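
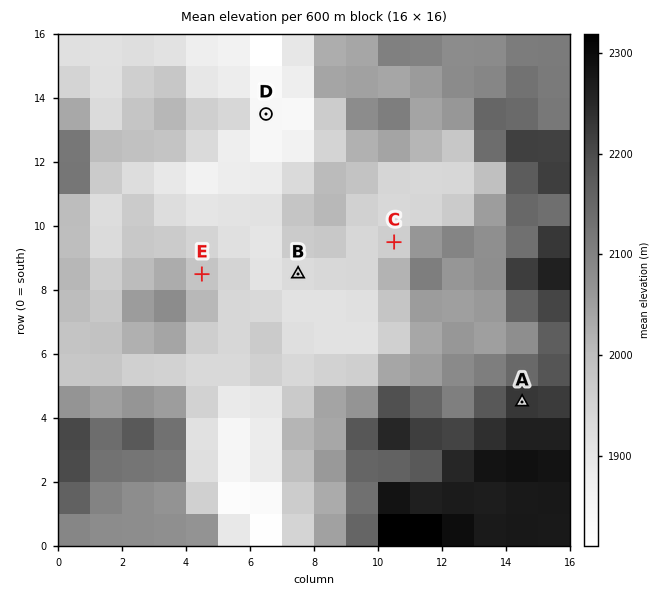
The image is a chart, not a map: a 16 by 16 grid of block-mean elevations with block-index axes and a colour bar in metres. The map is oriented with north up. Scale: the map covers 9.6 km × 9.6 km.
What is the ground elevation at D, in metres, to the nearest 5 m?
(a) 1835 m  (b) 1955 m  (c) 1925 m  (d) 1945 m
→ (a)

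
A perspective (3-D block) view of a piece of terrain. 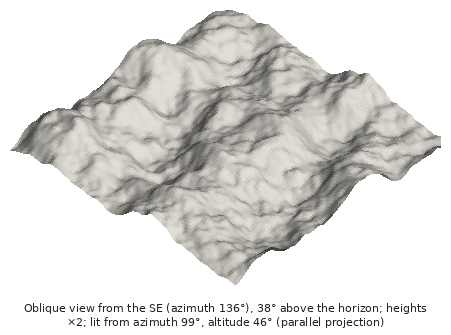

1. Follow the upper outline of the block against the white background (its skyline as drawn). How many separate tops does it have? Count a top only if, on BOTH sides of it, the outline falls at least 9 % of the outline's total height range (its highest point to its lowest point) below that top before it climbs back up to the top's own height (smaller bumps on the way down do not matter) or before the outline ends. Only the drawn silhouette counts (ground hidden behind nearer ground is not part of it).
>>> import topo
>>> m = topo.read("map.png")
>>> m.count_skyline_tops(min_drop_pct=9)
1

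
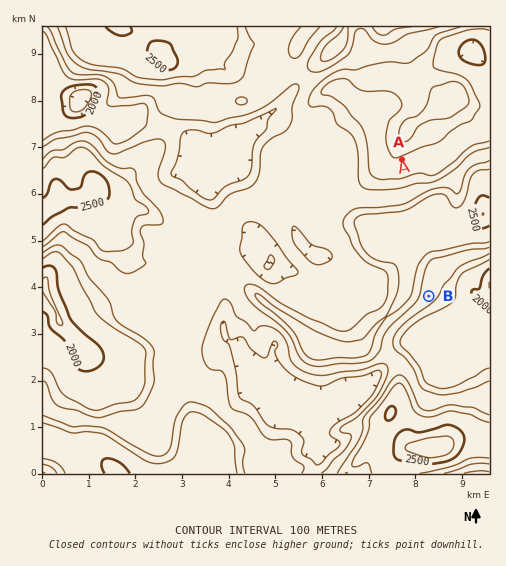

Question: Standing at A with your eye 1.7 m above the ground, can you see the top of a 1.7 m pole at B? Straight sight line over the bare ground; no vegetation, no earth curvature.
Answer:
no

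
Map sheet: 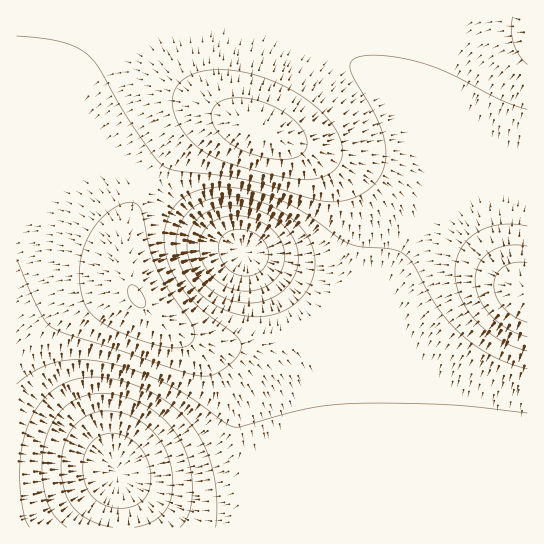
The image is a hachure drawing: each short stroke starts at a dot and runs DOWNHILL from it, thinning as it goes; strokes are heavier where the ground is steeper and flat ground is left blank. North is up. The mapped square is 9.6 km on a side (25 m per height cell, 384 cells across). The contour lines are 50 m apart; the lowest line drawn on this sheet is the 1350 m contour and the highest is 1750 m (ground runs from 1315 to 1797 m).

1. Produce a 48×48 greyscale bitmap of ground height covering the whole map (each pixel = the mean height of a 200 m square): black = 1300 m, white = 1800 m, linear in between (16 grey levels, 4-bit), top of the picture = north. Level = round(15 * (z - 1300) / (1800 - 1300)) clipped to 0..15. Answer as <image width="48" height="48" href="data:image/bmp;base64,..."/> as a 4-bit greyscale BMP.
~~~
<image width="48" height="48" href="data:image/bmp;base64,Qk32BAAAAAAAAHYAAAAoAAAAMAAAADAAAAABAAQAAAAAAIAEAAATCwAAEwsAABAAAAAAAAAAAAAAABEREQAiIiIAMzMzAERERABVVVUAZmZmAHd3dwCIiIgAmZmZAKqqqgC7u7sAzMzMAN3d3QDu7u4A////AGZVRDMzMzNEVWZmZmZmZmZmZmZ3d3d3d2ZUQzIiIiM0VWZ3d3d3d3d3d3d3d3d3d2VUMyIRESI0VWZ3d3d3d3d3d3d3d3d3d2VUMiERESI0RWZ3d3d3d3d3d3d3d3d3d2VUMhERERI0RWZ3d3d3d3d3d3d3d3d3d2VEMhEQERI0VWd3d3d3d3d3d3d3d3d3d2VEMhERESI0Vmd3d3d3d3d3d3d3d3d3d2VUMiERESM0Vmd3d3d3d3d3d3d3d3d3d2ZUMyIRIiNFVnd3d3d3d3d3d3d3d3d3d2ZUQyIiIzRFZ3eHd3d3d3d3d3d3d3d3d3ZVRDMzM0RWZ3iIiId3d3d3d3d3d3d3d3ZlVEQ0RFVneIiIiIiIh3d3d3d3eIiIiHdmVVRFVWZ3iIiIiIiIiIiIiIiIiIiIiHd2ZlVWZneIiZmIiIiIiIiIiIiIiIiIiId3dmZnd4iZmZmZiIiIiIiIiIiIiIiImYiId3d4iJmaqpmZmIiIiIiIiIiIiIiZmYiIiIiJmaqqqqmZmIiIiIiIiIiIiJmaqoiJmZmaqru7uqmZmIiIiIiIiIiIiZmqu4mZmaqru7u7uqmZiIiIiIiIiIiImaq7zZmZmqq7vMy7qpmIiIiIiIiIiIiJmqvM3pmZqqu8zMy7qYd3d3iIiIiIiIiZmrzN7pmZqru8zMu6mHZlZmd4iIiIiJmZqrze75maqru8zMuph2VERVZ4iIiJmZmZq7ze/5maqru8zLuYdlQzNFVniImZmZmaq8ze75maqru8zLqXZUMyM0VniJmZmZmaq7zd7pmaqru7y7qHZDMiI0VniJmZmZmaq7zN3Zmaqru7u6mHVDMiI0VniZmZmZmaqrvMzJmaqqu7u6mHZEMzNFZ4iZmZmZmaqqu7u5maqqq7u6qXZURERWeImZqpmZmaqqqqupmaqqqru6qYdlVVVniZqqqqqqmaqqqqqpmaqqqqqqqZh3d3eImqqqqqqqqqqqqqqpmaqqqqqqqpmYiJmaq7u7u6qqqqqqqqqpmqqqqqqqqqqqqqu7zMzLu7qqqqqqqqqpmqqqqqqqqru7u8zN3dzMu7qqqqqqqqqqqqqqqqqqu7u8zN3d3d3My7uqqqqqqqqqqqqqqqqru7zM3e7u7t3cy7uqqqqqqqqqqqqqqqqru8zd3u7u7t3Mu7uqqqqqqqqqqqqqqqq7vMzd7u7u7t3Mu7qqqqqqqqqqqqqqqqu7vM3e7u7u7dzLu7qqqqqqqqqqqqqqqqu7zM3d7u7t3cy7u6qqqqqqqqq6qqqqqru7zM3d3d3dzMu7u6qqqqqqqru6qqqqqru7zMzd3d3MzLu7uqqqqqqqu7u6qqqqq7u7vMzMzMzMu7u7uqqqqqq7u7u6qqqqq7u7u8zMzMu7u7u7qqqqq7u7u7vKqqqqu7u7u7u7u7u7u7u7u7u7u7u7u7zKqqq7u7u7u7u7u7u7u7u7u7u7u7u7u8zbu7u7u7u7u7u7u7u7u7u7u7u7u7u7u8zbu7u7u7u7u7u7u7u7u7u7u7u7u7u7u8zQ=="/>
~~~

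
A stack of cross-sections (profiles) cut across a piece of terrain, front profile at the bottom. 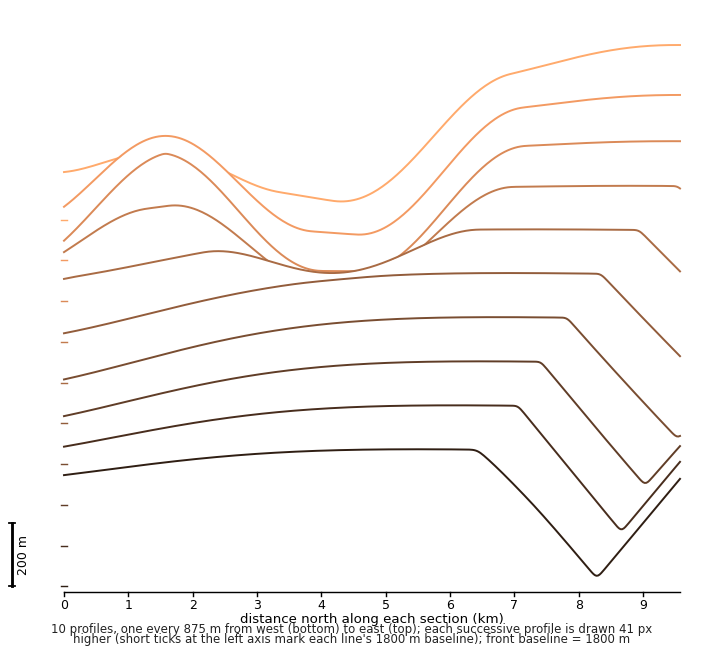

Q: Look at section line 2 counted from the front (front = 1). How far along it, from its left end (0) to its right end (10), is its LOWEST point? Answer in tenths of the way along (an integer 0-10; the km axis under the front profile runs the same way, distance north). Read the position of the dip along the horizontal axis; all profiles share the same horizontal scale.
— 9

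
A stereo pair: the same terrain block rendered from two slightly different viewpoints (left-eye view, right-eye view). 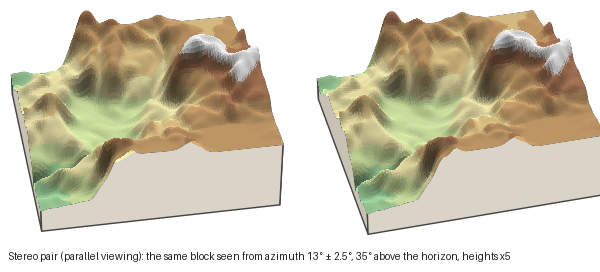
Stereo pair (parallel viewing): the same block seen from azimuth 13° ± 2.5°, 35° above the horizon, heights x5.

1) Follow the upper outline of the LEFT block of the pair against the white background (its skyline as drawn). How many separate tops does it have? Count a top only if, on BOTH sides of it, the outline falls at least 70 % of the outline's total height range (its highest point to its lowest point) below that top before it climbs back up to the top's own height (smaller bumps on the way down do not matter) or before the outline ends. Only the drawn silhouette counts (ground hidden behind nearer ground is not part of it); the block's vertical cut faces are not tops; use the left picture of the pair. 0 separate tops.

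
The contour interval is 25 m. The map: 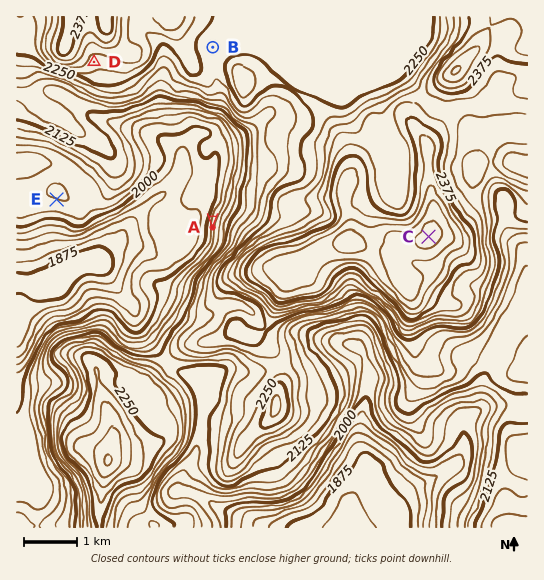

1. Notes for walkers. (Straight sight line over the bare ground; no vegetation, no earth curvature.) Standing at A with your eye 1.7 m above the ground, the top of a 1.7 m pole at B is out of sight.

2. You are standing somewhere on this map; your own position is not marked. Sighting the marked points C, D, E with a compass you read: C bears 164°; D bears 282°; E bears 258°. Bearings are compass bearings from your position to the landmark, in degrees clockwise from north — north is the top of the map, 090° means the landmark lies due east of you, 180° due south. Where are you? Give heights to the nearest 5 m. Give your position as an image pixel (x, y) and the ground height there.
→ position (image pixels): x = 397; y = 127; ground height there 2350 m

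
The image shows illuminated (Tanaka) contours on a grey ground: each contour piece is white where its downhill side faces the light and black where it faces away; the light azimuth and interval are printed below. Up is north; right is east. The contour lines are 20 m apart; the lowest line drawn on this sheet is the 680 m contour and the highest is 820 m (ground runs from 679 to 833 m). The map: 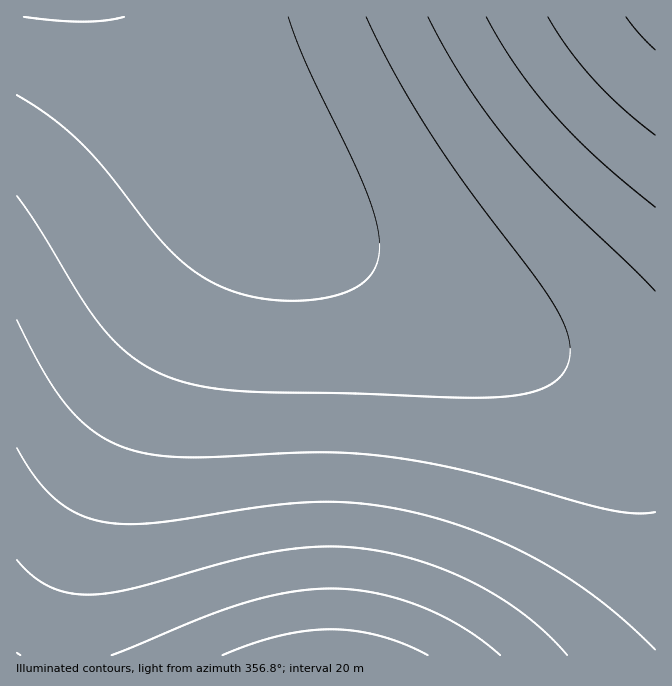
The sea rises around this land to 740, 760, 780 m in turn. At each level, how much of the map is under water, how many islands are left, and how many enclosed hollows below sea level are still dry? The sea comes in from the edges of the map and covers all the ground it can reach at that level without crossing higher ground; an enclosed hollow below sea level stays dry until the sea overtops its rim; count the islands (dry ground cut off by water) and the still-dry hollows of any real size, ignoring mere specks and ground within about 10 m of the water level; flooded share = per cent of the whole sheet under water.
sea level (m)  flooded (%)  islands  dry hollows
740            60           0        0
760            76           0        0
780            87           0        0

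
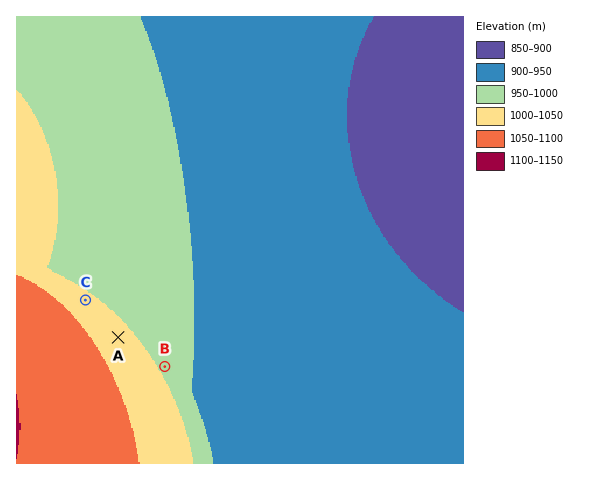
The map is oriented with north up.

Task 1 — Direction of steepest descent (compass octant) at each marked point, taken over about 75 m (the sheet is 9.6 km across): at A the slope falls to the NE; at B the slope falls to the NE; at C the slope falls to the NE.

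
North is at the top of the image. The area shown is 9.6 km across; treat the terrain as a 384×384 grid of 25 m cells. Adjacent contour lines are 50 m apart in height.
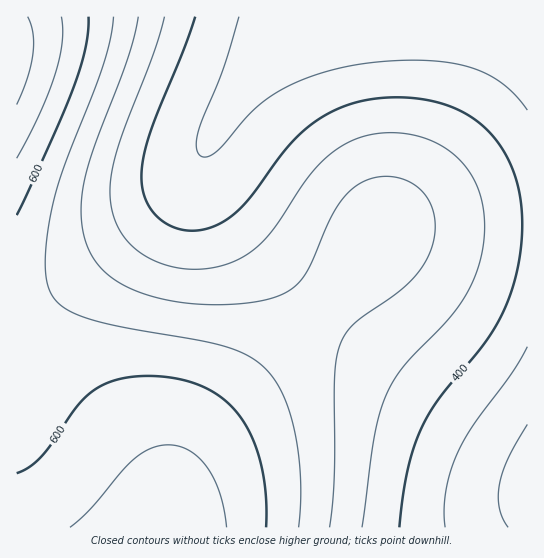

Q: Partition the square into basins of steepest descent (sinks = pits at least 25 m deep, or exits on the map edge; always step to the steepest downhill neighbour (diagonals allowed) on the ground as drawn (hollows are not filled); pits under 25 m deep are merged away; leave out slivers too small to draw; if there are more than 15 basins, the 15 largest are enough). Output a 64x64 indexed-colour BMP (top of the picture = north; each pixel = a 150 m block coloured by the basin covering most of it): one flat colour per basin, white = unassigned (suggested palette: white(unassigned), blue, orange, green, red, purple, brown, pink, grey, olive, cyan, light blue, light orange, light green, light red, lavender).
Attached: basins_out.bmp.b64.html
<image width="64" height="64" href="data:image/bmp;base64,Qk12CAAAAAAAAHYAAAAoAAAAQAAAAEAAAAABAAQAAAAAAAAIAAATCwAAEwsAABAAAAAAAAAA////ALR3HwAOf/8ALKAsACgn1gC9Z5QAS1aMAMJ34wB/f38AIr28AM++FwDox64AeLv/AIrfmACWmP8A1bDFACIiIiIiIiIiIhIiIiIiIiIiIiIiIiIiIiIiIiIiIiIiIiIiIiIiIiIiEiIiIiIiIiIiIiIiIiIiIiIiIiIiIiIiIiIiIiIiIiISIiIiIiIiIiIiIiIiIiIiIiIiIiIiIiIiIiIiIiIiIhEiIiIiIiIiIiIiIiIiIiIiIiIiIiIiIiIiIiIiIiIiESIiIiIiIiIiIiIiIiIiIiIiIiIiIiIiIiIiIiIiIiERIiIiIiIiIiIiIiIiIiIiIiIiIiIiIiIiIiIiIiIiIREiIiIiIiIiIiIiIiIiIiIiIiIiIiIiIiIiIiIiIiIRERIiIiIiIiIiIiIiIiIiIiIiIiIiIiIiIiIiIiIiIhEREiIiIiIiIiIiIiIiIiIiIiIiIiIiIiIiIiIiIiIhERERIiIiIiIiIiIiIiIiIiIiIiIiIiIiIiIiIiIiIhEREREiIiIiIiIiIiIiIiIiIiIiIiIiIiIiIiIiIiIhERERERIiIiIiIiIiIiIiIiIiIiIiIiIiIiIiIiIiIiERERERESIiIiIiIiIiIiIiIiIiIiIiIiIiIiIiIiIiEREREREREiIiIiIiIiIiIiIiIiIiIiIiIiIiIiIiIiERERERERERIiIiIiIiIiIiIiIiIiIiIiIiIiIiIiIiERERERERERESIiIiIiIiIiIiIiIiIiIiIiIiIiIiIiEREREREREREREiIiIiIiIiIiIiIiIiIiIiIiIiIiIiERERERERERERERIiIiIiIiIiIiIiIiIiIiIiIiIiIiERERERERERERERESIiIiIiIiIiIiIiIiIiIiIiIiIiEREREREREREREREREiIiIiIiIiIiIiIiIiIiIiIiIiERERERERERERERERERIiIiIiIiIiIiIiIiIiIiIiIiIREREREREREREREREREiIiIiIiIiIiIiIiIiIiIiIiIRERERERERERERERERERIiIiIiIiIiIiIiIiIiIiIiIRERERERERERERERERERESIiIiIiIiIiIiIiIiIiIiIhEREREREREREREREREREREiIiIiIiIiIiIiIiIiIiIhERERERERERERERERERERERIiIiIiIiIiIiIiIiIiIhERERERERERERERERERERERESIiIiIiIiIiIiIiIiIiEREREREREREREREREREREREREiIiIiIiIiIiIiIiIiERERERERERERERERERERERERERIiIiIiIiIiIiIiIiIRERERERERERERERERERERERERESIiIiIiIiIiIiIiIhEREREREREREREREREREREREREREiIiIiIiIiIiIiIiERERERERERERERERERERERERERERIiIiIiIiIiIiIiIREREREREREREREREREREREREREREiIiIiIiIiIiIiIhERERERERERERERERERERERERERERIiIiIiIiIiIiIiERERERERERERERERERERERERERERESIiIiIiIiIiIiIRERERERERERERERERERERERERERERIiIiIiIiIiIiIhERERERERERERERERERERERERERERESIiIiIiIiIiIiERERERERERERERERERERERERERERERESIiIiIiIiIiIRERERERERERERERERERERERERERERERERERERERERERERERERERERERERERERERERERERERERERERERERERERERERERERERERERERERERERERERERERERERERERERERERERERERERERERERERERERERERERERERERERERERERERERERERERERERERERERERERERERERERERERERERERERERERERERERERERERERERERERERERERERERERERERERERERERERERERERERERERERERERERERERERERERERERERERERERERERERERERERERERERERERERERERERERERERERERERERERERERERERERERERERERERERERERERERERERERERERERERERERERERERERERERERERERERERERERERERERERERERERERERERERERERERERERERERERERERERERERERERERERERERERERERERERERERERERERERERERERERERERERERERERERERERERERERERERERERERERERERERERERERERERERERERERERERERERERERERERERERERERERERERERERERERERERERERERERERERERERERERERERERERERERERERERERERERERERERERERERERERERERERERERERERERERERERERERERERERERERERERERERERERERERERERERERERERERERERERERERERERERERERERERERERERERERERERERERERERERERERERERERERERERERERERERERERERERERERERERERERERERERERERERERERERERERERERERERERERERERERERERERERERERERERERERERERERERERERERERERERERERERERERERERERERERERERERERERERERERERERERERERERERERERERERERERERERERERERERERERERERERERERERERERERERERERERERERERERERERERERERERERERERERERERERERERERERERERERERERERERERERERERERERERERERERERERERERERERER"/>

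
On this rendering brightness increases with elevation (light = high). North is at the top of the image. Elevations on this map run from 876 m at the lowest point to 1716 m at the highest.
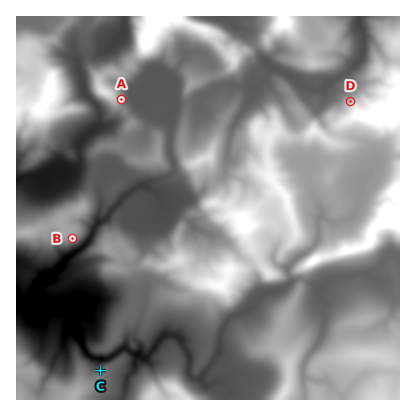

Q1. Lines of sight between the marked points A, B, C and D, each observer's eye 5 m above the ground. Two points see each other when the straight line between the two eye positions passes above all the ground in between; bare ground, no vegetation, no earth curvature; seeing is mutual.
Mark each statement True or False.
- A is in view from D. True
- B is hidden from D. True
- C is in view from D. False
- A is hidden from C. True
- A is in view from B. False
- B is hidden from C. False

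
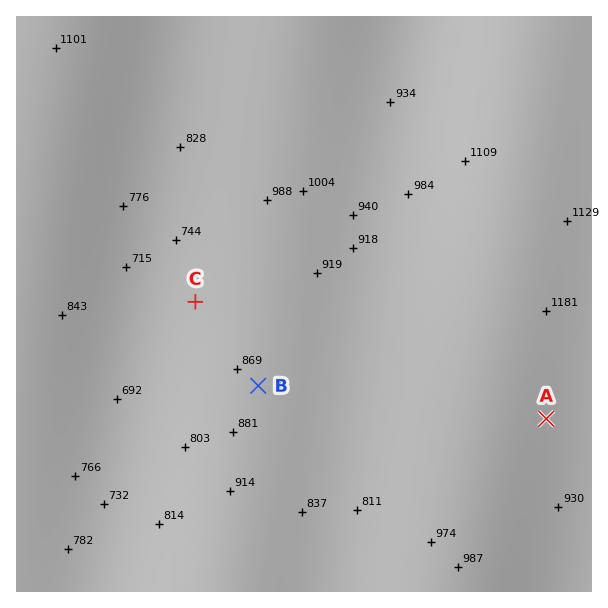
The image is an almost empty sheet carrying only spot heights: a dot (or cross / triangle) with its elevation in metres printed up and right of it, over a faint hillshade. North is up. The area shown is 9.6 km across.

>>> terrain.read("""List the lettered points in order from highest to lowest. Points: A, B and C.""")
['A', 'B', 'C']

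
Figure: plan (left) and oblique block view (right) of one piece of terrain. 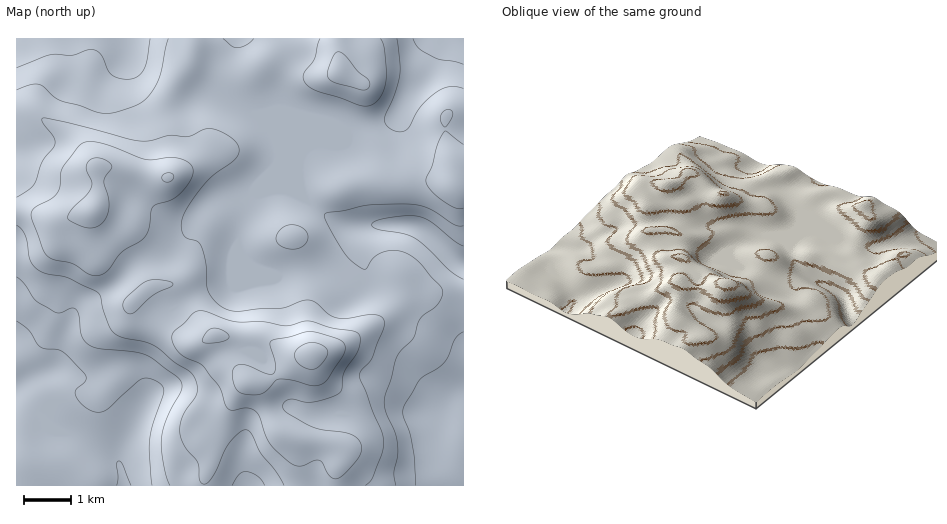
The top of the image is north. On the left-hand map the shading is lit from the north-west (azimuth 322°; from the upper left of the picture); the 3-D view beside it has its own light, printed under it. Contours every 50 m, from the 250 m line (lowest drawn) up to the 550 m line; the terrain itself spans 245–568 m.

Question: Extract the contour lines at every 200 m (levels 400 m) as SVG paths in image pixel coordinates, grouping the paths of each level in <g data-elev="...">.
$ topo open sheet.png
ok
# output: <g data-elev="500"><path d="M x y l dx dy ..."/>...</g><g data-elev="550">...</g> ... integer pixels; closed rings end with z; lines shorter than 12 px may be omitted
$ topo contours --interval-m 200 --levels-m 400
<g data-elev="400"><path d="M365 485l5-3 3-6 9-23 2-12-2-9-21-52-2-5 3-5 11-13 11-29 0-6-1-3-4-3-7-1-25 3-11 0-8-4-13-12-7-2-7 1-20 7-21 1-22 2-12-2-10-7-8-11-2-28-5-18-5-4-10-4-4-5-1-7 2-8 12-21 15-18 22-16 6-7 1-8-6-8-13-8-11-2-6 1-15 7-19-2-18 6-12 0-71-18-25-5-1 3 11 16 2 8-13 17-8 22-6 6-11 7"/><path d="M287 249l11 0 7-5 3-8-4-7-6-3-7-1-6 1-6 5-3 6 1 5 3 4z"/><path d="M17 225l4 4 4 6 5 24 6 9 10 6 22 4 29 14 4 4 2 13 6 17 6 8 8 4 21 4 9 3 40 30 4 8 0 9-2 6-12 17-3 17 5 15 13 15 1 16 2 5 5 1 4-4 6-9 12-26 10-12 7-3 6 3 9 20 15 17 9 15"/><path d="M463 144l-18-13-7 13-5 21-7 16 4 8 11 11 14 8 8 0"/><path d="M443 126l3 1 6-9 1-5-3-3-4 0-5 4-1 6z"/><path d="M320 39l-6 21-10 14-1 4 2 5 5 5 7 3 48 15 7-1 6-5 4-7 3-8 1-11-1-20-2-10-2-5"/></g>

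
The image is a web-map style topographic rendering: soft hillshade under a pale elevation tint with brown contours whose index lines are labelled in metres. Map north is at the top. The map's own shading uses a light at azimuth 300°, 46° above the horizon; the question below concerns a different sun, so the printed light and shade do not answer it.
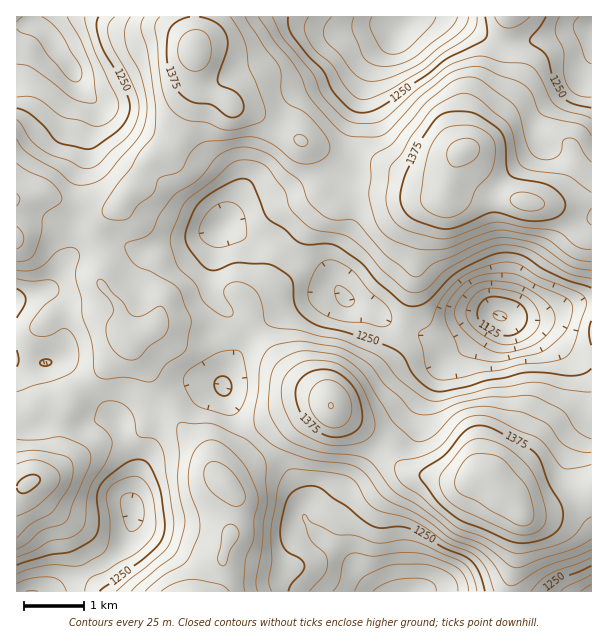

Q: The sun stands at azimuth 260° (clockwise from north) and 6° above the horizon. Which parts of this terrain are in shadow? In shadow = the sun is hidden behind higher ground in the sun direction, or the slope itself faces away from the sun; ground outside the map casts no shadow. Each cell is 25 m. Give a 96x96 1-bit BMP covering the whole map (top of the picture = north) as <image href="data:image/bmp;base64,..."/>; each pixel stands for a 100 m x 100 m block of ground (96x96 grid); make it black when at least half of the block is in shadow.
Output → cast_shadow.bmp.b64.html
<image width="96" height="96" href="data:image/bmp;base64,Qk2+BAAAAAAAAD4AAAAoAAAAYAAAAGAAAAABAAEAAAAAAIAEAAATCwAAEwsAAAIAAAAAAAAA////AAAAAAAAAAAAB/AAAAAAAAAAAAAAA/gAAAAAAAAAAAAAA/AAAAAAAAAAAAAAA/AAAAAAAAAAAAAAAPAAAAAAAAAAAAAAAPgAAAAAAAAAAAAAAPgAAAAAAAAAAAAAAfwAAAAAAAAAAAAAAf8AAAAAAAAAA4AAAf+AAAAAAAAAB8AAAf+AAAAAAAAAB+AAAf+AAAAAAQAAD+AAAf+AAAAAA8AAD/AAAf+AAAAAA+AAH/AAAf+AAAAAA+AAP+AAAf+AAAAAA+AA/+AAA/+AAAAAB/AB/+AAA/8AAAAAB/AB/8AAB/wAAAAAB/AB/8AAB/AAAAAAB+AABwAAAAAAAAAAA+AAAAAAAAAAAAAAAcAAAAAAAAAAAAAAAcAAAAAAAAAAAAAAAMAAAAAAAAAAAAAAAAAAAAAAAAAAAAAAAAAAAAAAAAAAAAAAAAAAAAAAAAAAAAAAAAAAAAAAAAAAeAAAAAAAAAAAAAAA/gAAAAAAAAAAAAAB/4AAAAAAAAAAAAAB/8AAAAAAAAAAAAAB//AAAAAAAAAAAAAD//wAAAAAAAAAAAAD//4AAAAAAAAAAAAD//8AAAAAAAAAAAAH//+AAAAAAAAAAAAH//8AAAAAAAAAAAAD//4AAAAAAAAAAAAD+AAAAAAAAAAAAAABwAAAAAAAAAAAAAAAAAACAAAAAAAAAAAAAAAfgAAAAAAAAAAAAAD/gAAAAAAAAAAAAAH/wAAAAAAAAAAAAAP/wAAAAAAAAAAAAAP/gAAAAAAAAAAAAAP/gAAAAAAAAAEAAAP/AAAAAAAAAAGAAAP+AAAAAAAAAAAAAAP+AAAAAAAAAAAAAAP8AAAAAAAAAAAAAADwAAAAAAAAAAAAAAAAAAAAAAAAAAAAAAAAAAAAAAAAAAAAAAAAAAAAAAAAAAAAAAAAAAAAAAAAAAAAAAAAAAAAAAAAAAAAAAAAAAAAAAAeAAAAAAAAAAAAAAAfAAAAAAAAAAAAAAAfAAAAAAAAAAAAAAAPAAAAAAAAAAAAAAAOAAAAAAAAAAAAAAAAAAAAAAAAAAAAAAAAAAAAAAAAAAAAAAAAAAAAAAAAAAAAAAAAAAAAAAAAAAAAAAAAAAAAAAAAAAAAAAAAAAAAAAAAAAAAAAAAAAAAAAAAQAAAAAAAAAAAAAAA+AAAAAAAAAAAAAAA/gAAAAAAAAAAAAAB/wDwAAAAAAAAAAAB/wHwAAAAAAAAAAAB/wHwAAAAAAAAAAAB/wHgAAAAAAAAAAAD/gHAAAAAAAAYAAAB/gAAAAAAAAA/AAAAAAAAAAAAAAA/gAAAAAAAAAAAAAB/gAAAACAAAAAAAAB/gAAAAPwAAAAAAAB/gAAAAf4AAAAAAAB/gAAAAf4AAAAAAAD/wAAAAfwAAAAAAAH/wAAAAPwAAAAAAAf/4AAAAPgAAAAAAAf/4AAAAGAAAAAAAA//8AAAAAAAAAAAAB//4AAAAAAAAAAAAH//gAAAAAAAAAAAA///AAAAAAAAAAAAD//8AAAAAAAAAAAAD//4AAAAAAAAAAAAD//gAAAAAAA="/>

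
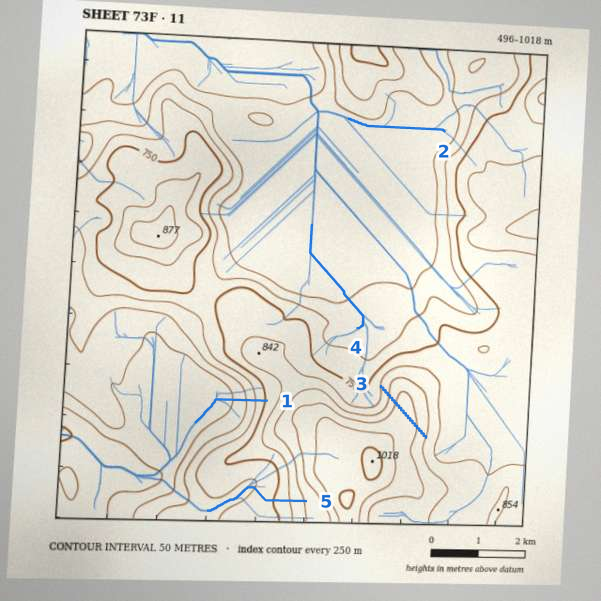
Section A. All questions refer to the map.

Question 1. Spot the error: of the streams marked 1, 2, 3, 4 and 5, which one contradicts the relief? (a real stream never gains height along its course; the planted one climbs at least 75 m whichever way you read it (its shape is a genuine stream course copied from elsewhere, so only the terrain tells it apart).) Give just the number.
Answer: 3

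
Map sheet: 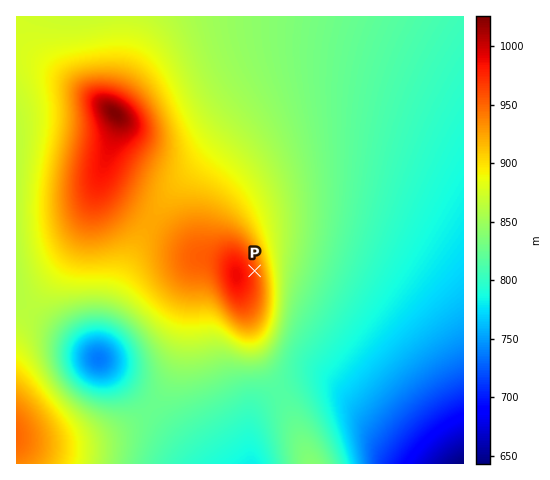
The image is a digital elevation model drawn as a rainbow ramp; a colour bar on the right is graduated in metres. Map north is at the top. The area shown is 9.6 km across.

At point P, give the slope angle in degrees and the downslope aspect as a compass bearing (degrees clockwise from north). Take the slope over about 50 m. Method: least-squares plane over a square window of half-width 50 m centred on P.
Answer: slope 8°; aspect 75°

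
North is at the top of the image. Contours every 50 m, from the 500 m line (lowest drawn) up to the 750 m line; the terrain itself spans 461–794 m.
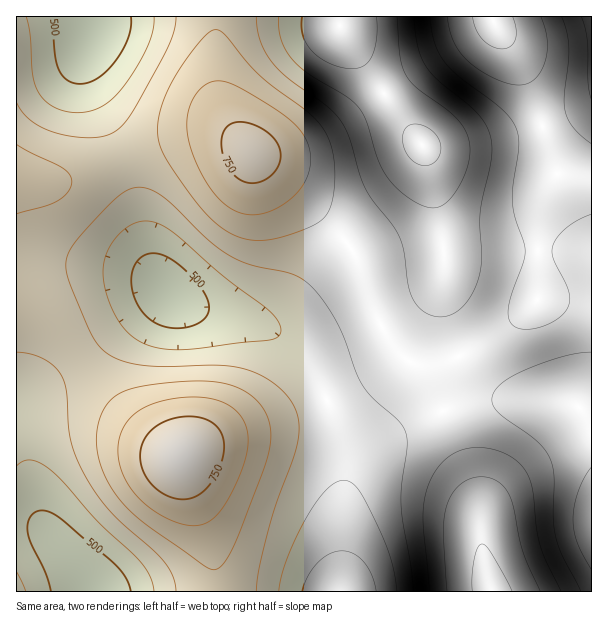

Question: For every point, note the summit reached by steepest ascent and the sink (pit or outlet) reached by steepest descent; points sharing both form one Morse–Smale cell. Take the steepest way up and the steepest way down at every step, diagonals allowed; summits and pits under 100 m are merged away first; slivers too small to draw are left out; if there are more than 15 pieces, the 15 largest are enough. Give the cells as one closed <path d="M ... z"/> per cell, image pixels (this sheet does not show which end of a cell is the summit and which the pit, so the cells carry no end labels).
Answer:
<path d="M219 136l-22 0-27 6-39 14-42 18-26 7-33 0-13-3-1 128 16 6 19 12 29 32 67-50 20-12 16 10 23 8 40 8 30 12 24 21 18 27 9 20 35-16 31-22 12-2-19-24-13-27-15-48-10-18-34-35-68-60-12-8z"/><path d="M591 16l-251 1 0 10 8 14 78 111 18 93 0 61 4 23 11 27 45-26 26-22 7-8 55 2z"/><path d="M339 16l-123 0 0 65 4 23 10 22 18 24 66 58 38 41 6 12 15 48 13 27 12 17 10 8 12 5 24-4 14-6-10-27-4-23 0-61-18-93-78-111-8-14z"/><path d="M80 358l-8 3-56 41 0 189 199 1 1-22-4-18-10-34-18-45-3-17-19-11-25-21-23-23z"/><path d="M215 16l-122 0-1 13-4 12-8 9-9 6-21 6-33 2-1 113 14 4 33 0 26-7 54-23 54-15 22 0 15 4 12 8-16-22-8-18-5-16z"/><path d="M327 402l-46 16-50 14-19 7-31 17 6 26 23 58 6 30 0 22 124-1 4-138-4-19z"/><path d="M167 294l-20 12-68 51 35 44 23 23 25 21 14 9 7 2 8-6 28-14 62-18 45-17-18-36-8-12-19-17-17-10-18-6-40-8-23-8z"/><path d="M533 400l-57 2-26 6-6 3 32 86 4 13 1 33 7 41 4 8 99 0 1-179-25-10z"/><path d="M443 410l-62 30-16 12-11 13-6 14-5 22-2 91 151-1-10-37-2-44-4-13z"/><path d="M564 300l-27 0-7 8-26 22-30 19-13 6-3 2 12 21 12 12 16 7 69 6 11 3 4 4 9 2 1-109z"/><path d="M407 360l-8 0-6 2-31 22-36 17 10 19 7 26 2 44 9-25 11-13 24-16 53-25-6-21-9-18-5-5z"/><path d="M18 307l-2 1 1 94 62-45-9-13-19-20-10-8z"/><path d="M92 16l-75 0-1 47 34-1 21-6 9-6 8-9 4-12z"/><path d="M458 356l-14 6-24 4 10 11 13 33 33-8 41-3-19-2-16-7-12-12z"/>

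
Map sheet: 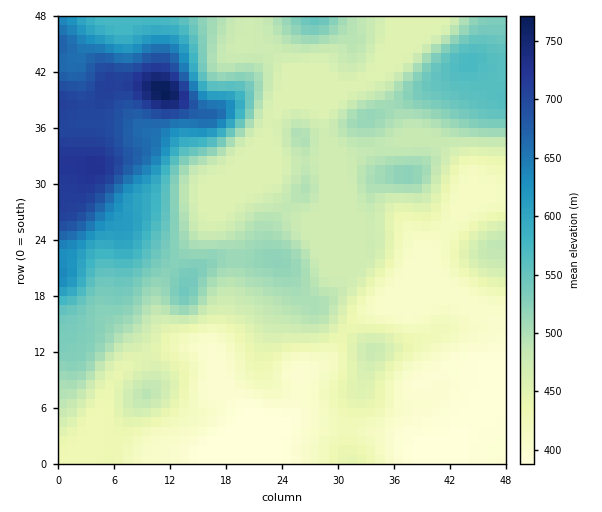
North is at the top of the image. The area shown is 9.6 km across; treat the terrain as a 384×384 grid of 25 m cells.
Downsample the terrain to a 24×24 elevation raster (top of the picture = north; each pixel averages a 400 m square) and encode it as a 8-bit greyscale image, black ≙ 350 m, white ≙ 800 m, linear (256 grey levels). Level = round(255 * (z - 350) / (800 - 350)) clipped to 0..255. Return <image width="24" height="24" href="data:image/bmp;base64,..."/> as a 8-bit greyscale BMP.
<image width="24" height="24" href="data:image/bmp;base64,Qk12BgAAAAAAADYEAAAoAAAAGAAAABgAAAABAAgAAAAAAEACAAATCwAAEwsAAAABAAAAAAAAAAAAAAEBAQACAgIAAwMDAAQEBAAFBQUABgYGAAcHBwAICAgACQkJAAoKCgALCwsADAwMAA0NDQAODg4ADw8PABAQEAAREREAEhISABMTEwAUFBQAFRUVABYWFgAXFxcAGBgYABkZGQAaGhoAGxsbABwcHAAdHR0AHh4eAB8fHwAgICAAISEhACIiIgAjIyMAJCQkACUlJQAmJiYAJycnACgoKAApKSkAKioqACsrKwAsLCwALS0tAC4uLgAvLy8AMDAwADExMQAyMjIAMzMzADQ0NAA1NTUANjY2ADc3NwA4ODgAOTk5ADo6OgA7OzsAPDw8AD09PQA+Pj4APz8/AEBAQABBQUEAQkJCAENDQwBEREQARUVFAEZGRgBHR0cASEhIAElJSQBKSkoAS0tLAExMTABNTU0ATk5OAE9PTwBQUFAAUVFRAFJSUgBTU1MAVFRUAFVVVQBWVlYAV1dXAFhYWABZWVkAWlpaAFtbWwBcXFwAXV1dAF5eXgBfX18AYGBgAGFhYQBiYmIAY2NjAGRkZABlZWUAZmZmAGdnZwBoaGgAaWlpAGpqagBra2sAbGxsAG1tbQBubm4Ab29vAHBwcABxcXEAcnJyAHNzcwB0dHQAdXV1AHZ2dgB3d3cAeHh4AHl5eQB6enoAe3t7AHx8fAB9fX0Afn5+AH9/fwCAgIAAgYGBAIKCggCDg4MAhISEAIWFhQCGhoYAh4eHAIiIiACJiYkAioqKAIuLiwCMjIwAjY2NAI6OjgCPj48AkJCQAJGRkQCSkpIAk5OTAJSUlACVlZUAlpaWAJeXlwCYmJgAmZmZAJqamgCbm5sAnJycAJ2dnQCenp4An5+fAKCgoAChoaEAoqKiAKOjowCkpKQApaWlAKampgCnp6cAqKioAKmpqQCqqqoAq6urAKysrACtra0Arq6uAK+vrwCwsLAAsbGxALKysgCzs7MAtLS0ALW1tQC2trYAt7e3ALi4uAC5ubkAurq6ALu7uwC8vLwAvb29AL6+vgC/v78AwMDAAMHBwQDCwsIAw8PDAMTExADFxcUAxsbGAMfHxwDIyMgAycnJAMrKygDLy8sAzMzMAM3NzQDOzs4Az8/PANDQ0ADR0dEA0tLSANPT0wDU1NQA1dXVANbW1gDX19cA2NjYANnZ2QDa2toA29vbANzc3ADd3d0A3t7eAN/f3wDg4OAA4eHhAOLi4gDj4+MA5OTkAOXl5QDm5uYA5+fnAOjo6ADp6ekA6urqAOvr6wDs7OwA7e3tAO7u7gDv7+8A8PDwAPHx8QDy8vIA8/PzAPT09AD19fUA9vb2APf39wD4+PgA+fn5APr6+gD7+/sA/Pz8AP39/QD+/v4A////AC4uLywjIB0XFhYWFhghLDMuIhgWFhYYGjQuLjApIyEcFxYWFhggKCwoIBkXFhYXGEMyLjk8MikjHRcWFhgdJi0tJR0bGRcXF09AMT9NRjIiHBscHx0fKTU4LB8cGxkXF1pROTlGRjYjGx8pJx4eJzU9MB8aGhkXF2RgSzk7OS8iGyQwLSIgJDNEPiwhHBkYF2hlXEtBNikhHyo2Ozc1MDVEQTQsJyEdHGtnYlpOQD42MDZAR0pNRjQvKyUmKSUgH3hsZWVZUmBWREVKT1NVUTsnIB8gISAgIpR7bG1kXmpkUU5TV1pUTEU0JB8fHyIqMZ2Hd3lxZmZnXllcYF9RRUVDMSIfIS09RaGRhop/bWFaWllcX1lKRUVGPSYgJDJGTrmolpSJdF5JRU1VVk5FRUVGPionJik4RMrAqJeOeltBPUFLT01IRUVIPzM2LCUnLc3NvaGQfVo/PT0+Q05QRUZPTk5MNiUlJdDTz7miiF9FPj09PUdORUZTW2FbQyomKdHSz8GznndiUkA9PUZMRUdOUVNTSjk0N8rJx7yyqZSPgFpAPk5PR09TT0tLTU9RU8jGxby2u7eyrYdTPkZEQ1NdWVNVXGRrbsnHycXP5Nuyn45iQDw8PEJOVV5nbXN2ebu9y8vZ5cyOa2xfRDw8PD49QlZrdHh5eLGzvba/x653Uk5PRkA/QUlDOz9YcHt8eLKlnJGbpZZwUkdHSVBUUE9LPTs/VW11cqOPg4CDhH1oVklHUF9sZVVMPzs7PVJmaQ=="/>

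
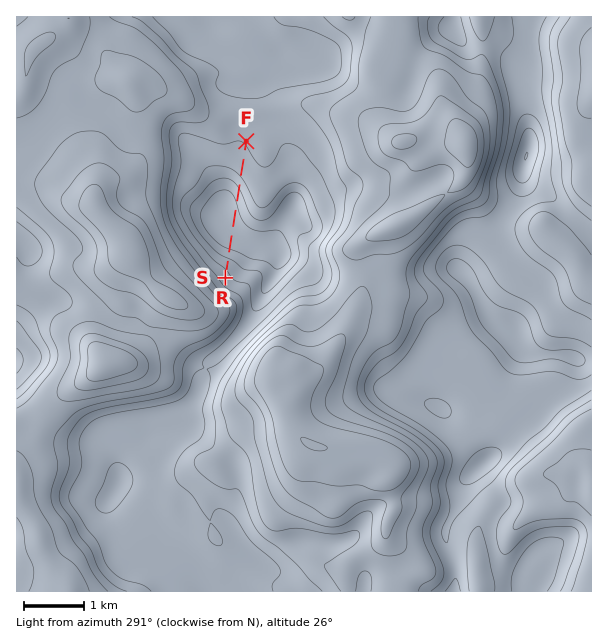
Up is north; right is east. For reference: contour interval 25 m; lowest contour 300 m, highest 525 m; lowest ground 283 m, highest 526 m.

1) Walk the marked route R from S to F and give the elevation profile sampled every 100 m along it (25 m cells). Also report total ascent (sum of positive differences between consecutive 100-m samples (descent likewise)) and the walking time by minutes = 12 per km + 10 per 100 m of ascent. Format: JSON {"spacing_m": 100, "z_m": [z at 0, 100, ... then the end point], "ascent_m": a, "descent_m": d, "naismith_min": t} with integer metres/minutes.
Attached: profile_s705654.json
{"spacing_m": 100, "z_m": [360, 352, 343, 329, 313, 298, 288, 284, 284, 286, 289, 293, 297, 303, 312, 324, 338, 350, 358, 363, 367, 371, 374, 376, 376], "ascent_m": 92, "descent_m": 76, "naismith_min": 37}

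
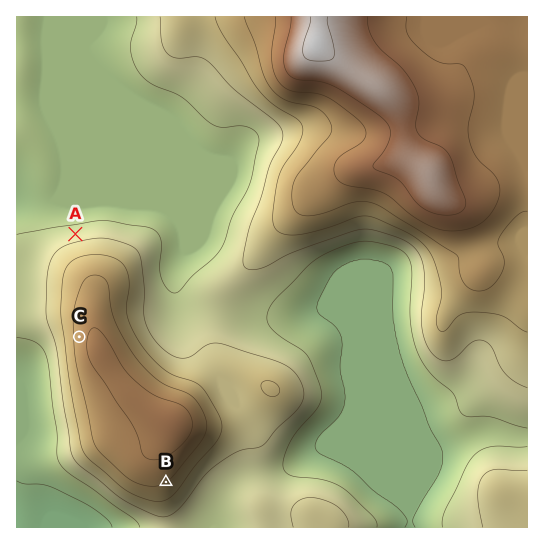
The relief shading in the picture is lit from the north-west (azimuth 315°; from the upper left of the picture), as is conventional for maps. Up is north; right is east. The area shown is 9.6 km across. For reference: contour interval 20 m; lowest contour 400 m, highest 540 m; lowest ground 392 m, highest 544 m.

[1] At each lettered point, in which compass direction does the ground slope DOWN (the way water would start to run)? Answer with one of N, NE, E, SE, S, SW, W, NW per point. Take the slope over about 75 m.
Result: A N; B SE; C W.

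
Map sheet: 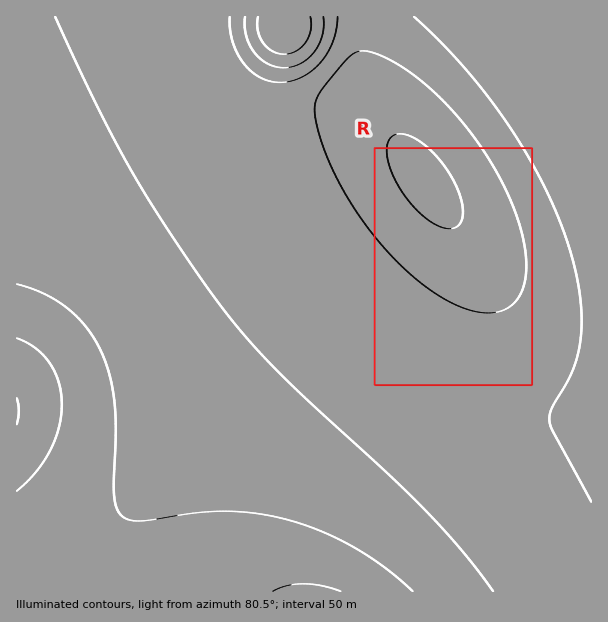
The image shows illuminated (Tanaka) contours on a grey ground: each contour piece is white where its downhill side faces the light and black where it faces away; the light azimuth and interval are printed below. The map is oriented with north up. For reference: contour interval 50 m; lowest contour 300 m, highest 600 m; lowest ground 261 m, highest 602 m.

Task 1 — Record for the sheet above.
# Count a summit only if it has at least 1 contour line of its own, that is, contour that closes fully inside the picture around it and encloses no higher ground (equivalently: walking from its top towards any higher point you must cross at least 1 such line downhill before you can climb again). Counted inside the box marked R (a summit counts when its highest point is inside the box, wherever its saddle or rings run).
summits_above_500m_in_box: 1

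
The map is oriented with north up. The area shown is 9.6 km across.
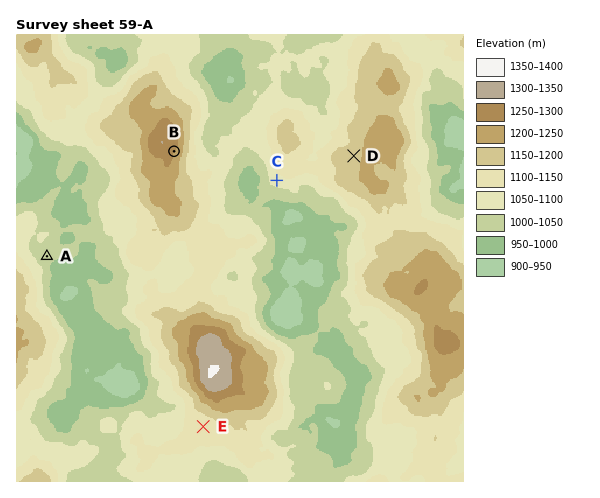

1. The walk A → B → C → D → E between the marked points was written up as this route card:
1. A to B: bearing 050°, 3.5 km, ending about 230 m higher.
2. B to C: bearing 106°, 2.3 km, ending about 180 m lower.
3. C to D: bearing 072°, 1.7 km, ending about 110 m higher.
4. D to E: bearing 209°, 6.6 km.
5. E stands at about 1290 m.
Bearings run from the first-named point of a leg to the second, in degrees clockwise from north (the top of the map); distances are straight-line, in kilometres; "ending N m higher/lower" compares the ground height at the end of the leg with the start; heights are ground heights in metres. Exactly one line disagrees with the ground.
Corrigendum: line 5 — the height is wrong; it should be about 1130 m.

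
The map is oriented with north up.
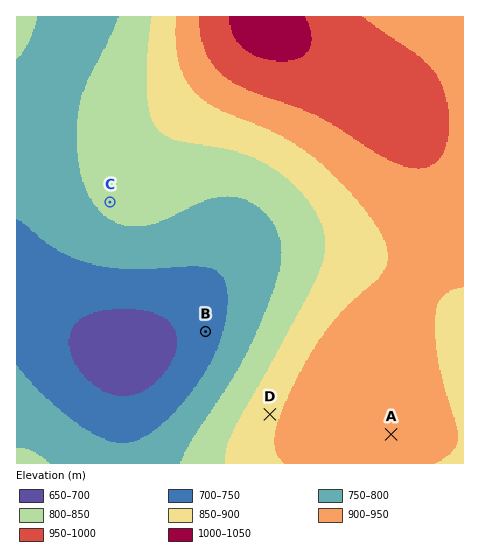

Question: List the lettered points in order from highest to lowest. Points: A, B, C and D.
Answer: A D C B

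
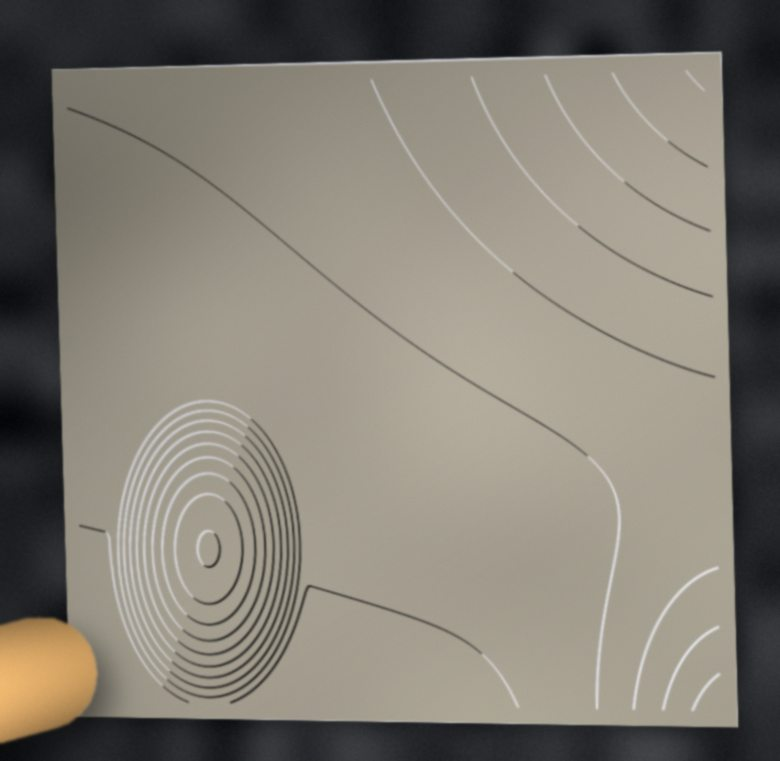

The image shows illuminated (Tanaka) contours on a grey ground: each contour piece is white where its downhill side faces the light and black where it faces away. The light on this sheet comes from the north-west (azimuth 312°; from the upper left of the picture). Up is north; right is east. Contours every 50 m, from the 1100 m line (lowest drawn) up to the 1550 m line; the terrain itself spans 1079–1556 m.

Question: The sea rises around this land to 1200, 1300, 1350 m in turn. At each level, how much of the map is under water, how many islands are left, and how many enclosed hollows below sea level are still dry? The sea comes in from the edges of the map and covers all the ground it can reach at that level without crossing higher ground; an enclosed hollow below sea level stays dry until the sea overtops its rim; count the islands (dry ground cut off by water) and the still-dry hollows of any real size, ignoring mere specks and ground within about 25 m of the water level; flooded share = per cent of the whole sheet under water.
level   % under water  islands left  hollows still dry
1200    72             1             0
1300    89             1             0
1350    93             1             0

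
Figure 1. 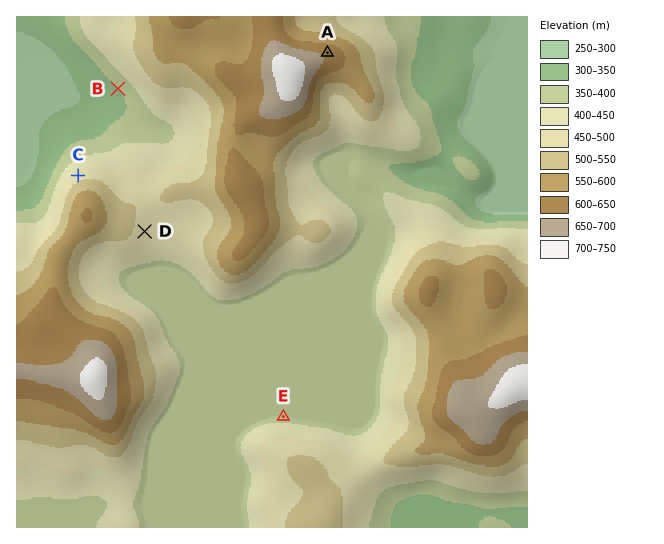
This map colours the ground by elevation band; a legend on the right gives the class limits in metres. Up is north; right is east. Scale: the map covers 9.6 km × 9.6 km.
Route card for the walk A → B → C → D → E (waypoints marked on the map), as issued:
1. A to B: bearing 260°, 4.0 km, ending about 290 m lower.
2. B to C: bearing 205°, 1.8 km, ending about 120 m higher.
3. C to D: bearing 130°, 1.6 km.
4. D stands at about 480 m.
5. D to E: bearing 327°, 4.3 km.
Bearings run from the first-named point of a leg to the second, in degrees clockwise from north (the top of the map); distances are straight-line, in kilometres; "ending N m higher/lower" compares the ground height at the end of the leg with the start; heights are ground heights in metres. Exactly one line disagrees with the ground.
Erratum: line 5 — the bearing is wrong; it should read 143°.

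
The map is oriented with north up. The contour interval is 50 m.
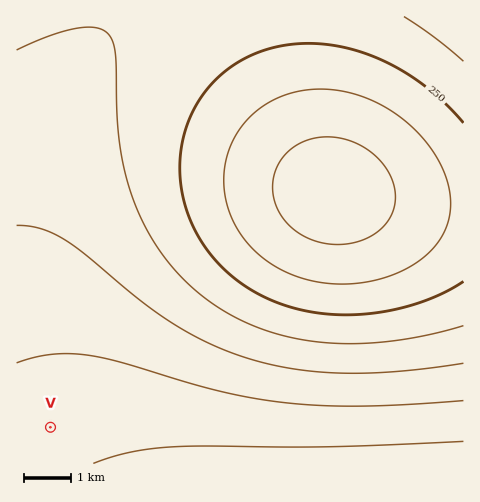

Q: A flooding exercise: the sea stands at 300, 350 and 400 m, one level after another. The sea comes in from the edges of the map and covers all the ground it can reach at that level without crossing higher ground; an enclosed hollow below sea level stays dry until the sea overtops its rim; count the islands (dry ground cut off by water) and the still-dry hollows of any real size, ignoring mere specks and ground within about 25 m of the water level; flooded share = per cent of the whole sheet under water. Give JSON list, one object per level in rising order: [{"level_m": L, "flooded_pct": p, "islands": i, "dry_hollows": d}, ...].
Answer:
[{"level_m": 300, "flooded_pct": 51, "islands": 0, "dry_hollows": 0}, {"level_m": 350, "flooded_pct": 70, "islands": 0, "dry_hollows": 0}, {"level_m": 400, "flooded_pct": 83, "islands": 0, "dry_hollows": 0}]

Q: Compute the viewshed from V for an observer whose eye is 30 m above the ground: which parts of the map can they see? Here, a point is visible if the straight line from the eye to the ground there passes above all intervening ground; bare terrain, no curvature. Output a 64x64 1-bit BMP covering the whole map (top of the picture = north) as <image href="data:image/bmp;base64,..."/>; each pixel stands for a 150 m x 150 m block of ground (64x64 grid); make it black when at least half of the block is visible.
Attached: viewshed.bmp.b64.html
<image width="64" height="64" href="data:image/bmp;base64,Qk0+AgAAAAAAAD4AAAAoAAAAQAAAAEAAAAABAAEAAAAAAAACAAATCwAAEwsAAAIAAAAAAAAA////AAAAAAD///////////////////////////////////////////////////////////////////////////////AB////////gAAH//////4AAAB/////+AAAAA/////wAAAAAf///+AAAAAAf///wAAAAAAf//+AAAAAAAf//wAAAAAAAf/+AAAAAAAA//4AAAAAAAD//AAAAAAAAP/8AAAAAAAA//gAAAAAAAD/+AAAAAAAAP/4AAAAAAAA//gAAAAAAAD/+AAAAAAAAP/4AAAAAAAA//gAAAAAAAD/+AAAAAAAAP/4AAAAAAAA//gAAAAAAAD//AAAAAAAAP/8AAAAAAAA//4AAAAAAAD//gAAAAAAAP//AAAAAAAA//8AAAAAAAD//4AAAAAAAP//gAAAAAAA///AAAAAAAD//8AAAAAAAf//4AAAAAAB///wAAAAAAP///gAAAAAB////AAAAAAP///+AAAAAB////8AAAAAf////4AAAAD/////wAAAAf/////wAAAH//////wAAB///////4AA////////+A///////////////////////////////////////////////////////////////////////////////////////////////////////////////////////////////////w=="/>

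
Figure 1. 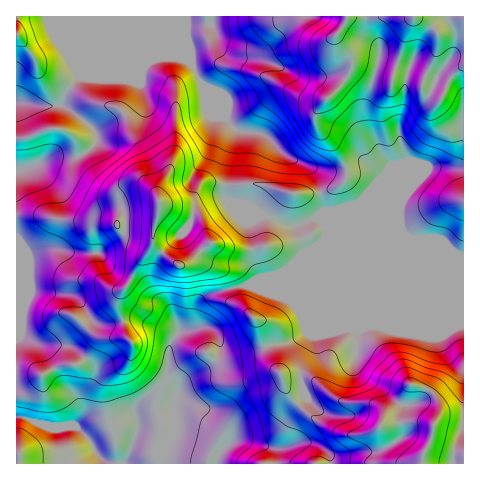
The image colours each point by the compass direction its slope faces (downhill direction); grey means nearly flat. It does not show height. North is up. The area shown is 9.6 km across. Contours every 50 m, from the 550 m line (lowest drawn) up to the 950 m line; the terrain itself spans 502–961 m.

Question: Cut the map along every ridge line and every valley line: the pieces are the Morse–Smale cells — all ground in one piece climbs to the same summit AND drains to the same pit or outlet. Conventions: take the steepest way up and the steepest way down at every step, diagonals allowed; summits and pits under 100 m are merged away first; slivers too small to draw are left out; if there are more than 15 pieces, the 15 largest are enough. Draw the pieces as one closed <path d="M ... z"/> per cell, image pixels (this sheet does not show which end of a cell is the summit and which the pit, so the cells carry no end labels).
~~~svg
<path d="M140 16l-67 1 0 45 5 11 0 5-12 14-4 13 11 7 21 18 2 13-8 8-11 6-24 0-14 7-23 7 0 144 7-7 9-17 39 4 15 16 2 8-24 25 14 8 16 17-1 12-9 15-2 20-8 10 13 11 17 27 20 0 5-9 9-30 3-3 33-10 2-20-9-13 2-31 10-16 10-2 4-4 3-18 3-7 8-6 7-3 29-6 7 1 24-10 11-5 23-21-9-26-8 1-7-2-58-24-1-17 2-17 10-36-11-11-10-24-16-13-8-18z"/><path d="M463 16l-322 1 51 47 8 18 16 13 10 24 11 11-10 36-2 17 1 17 58 24 7 2 9-1 8 26-27 23-30 13 213-1z"/><path d="M249 286l-18 2-24 7-10 10-2 17-5 7 7-1 13 1 9 11 1 10-3 10-7 6-24 13-7 9-5 15 2 29-11 21 0 11 50 0 4-10 16-13 13 0 23 7 4 5 1 11 188-1-1-176z"/><path d="M39 291l-7 0-3 3-6 14-7 8 0 147 87 1-1-4-15-23-13-11 8-10 2-20 9-15 1-12-16-17-14-8 22-22 2-7-6-10-11-10z"/><path d="M73 16l-57 1 1 85 22 4 22 0 2-2 3-12 12-14 0-5-5-11z"/><path d="M26 102l-10 1 1 67 9-1 27-12 24 0 11-6 8-8-2-13-28-23-27-1z"/><path d="M208 328l-27 3-11 13-3 35 9 13 0 6 5-13 5-6 24-13 8-9 2-7-1-10z"/><path d="M173 413l-32 9-3 3-13 39 39-1 1-10 11-21 0-13z"/><path d="M248 441l-13 0-5 2-11 11-3 9 59 0 0-10-4-5z"/>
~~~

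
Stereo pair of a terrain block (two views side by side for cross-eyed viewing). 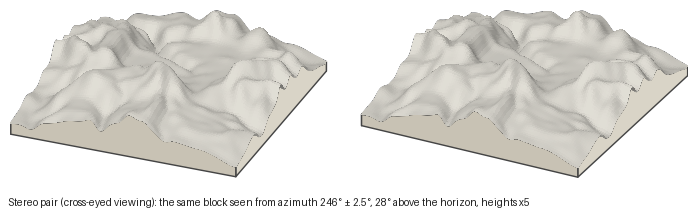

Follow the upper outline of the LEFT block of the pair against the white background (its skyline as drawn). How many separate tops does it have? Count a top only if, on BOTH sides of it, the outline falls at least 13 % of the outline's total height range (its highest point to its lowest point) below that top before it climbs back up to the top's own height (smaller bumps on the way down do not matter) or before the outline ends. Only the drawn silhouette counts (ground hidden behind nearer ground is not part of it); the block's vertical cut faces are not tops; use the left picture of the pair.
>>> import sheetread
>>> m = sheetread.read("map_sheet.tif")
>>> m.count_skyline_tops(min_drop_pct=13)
1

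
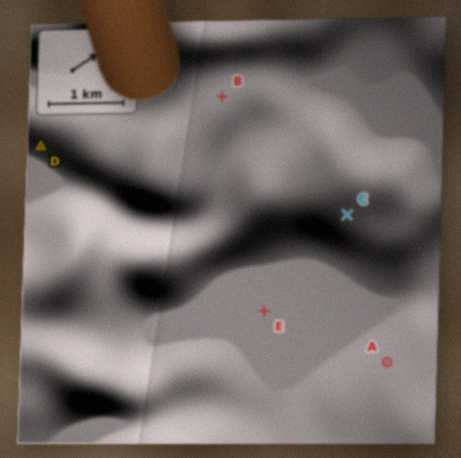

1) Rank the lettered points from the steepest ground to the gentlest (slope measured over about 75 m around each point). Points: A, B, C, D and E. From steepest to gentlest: D C A B E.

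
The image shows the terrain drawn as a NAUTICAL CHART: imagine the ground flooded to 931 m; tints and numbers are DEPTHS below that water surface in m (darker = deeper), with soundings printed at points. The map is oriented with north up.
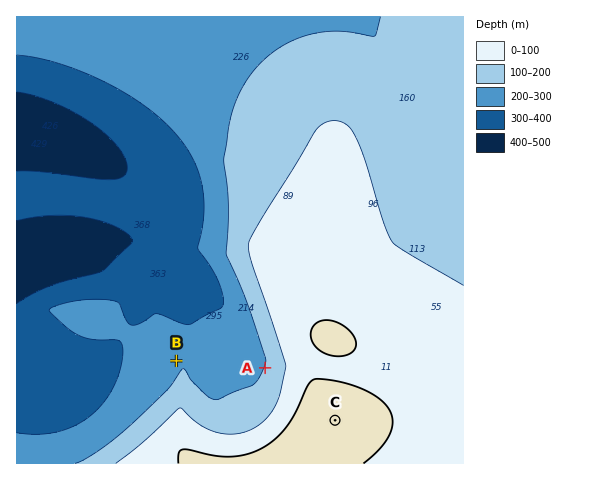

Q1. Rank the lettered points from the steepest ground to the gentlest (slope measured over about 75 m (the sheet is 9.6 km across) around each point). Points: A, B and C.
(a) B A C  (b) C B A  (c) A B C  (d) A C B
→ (c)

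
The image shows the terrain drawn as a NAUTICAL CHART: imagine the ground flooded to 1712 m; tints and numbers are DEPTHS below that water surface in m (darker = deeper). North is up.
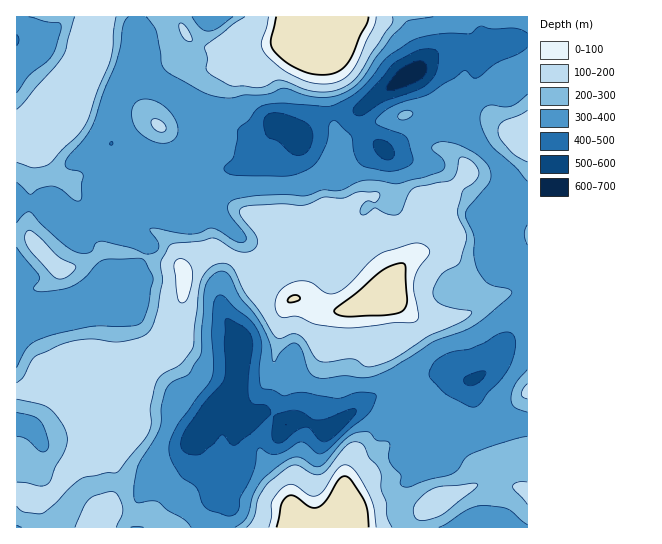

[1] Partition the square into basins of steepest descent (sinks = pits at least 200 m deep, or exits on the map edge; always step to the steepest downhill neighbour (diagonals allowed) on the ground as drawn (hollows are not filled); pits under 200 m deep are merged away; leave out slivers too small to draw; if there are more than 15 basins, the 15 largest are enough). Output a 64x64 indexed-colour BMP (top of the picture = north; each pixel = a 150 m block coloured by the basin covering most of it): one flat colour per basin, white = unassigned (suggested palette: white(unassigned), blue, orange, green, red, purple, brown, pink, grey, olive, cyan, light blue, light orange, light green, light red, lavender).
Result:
<image width="64" height="64" href="data:image/bmp;base64,Qk12CAAAAAAAAHYAAAAoAAAAQAAAAEAAAAABAAQAAAAAAAAIAAATCwAAEwsAABAAAAAAAAAA////ALR3HwAOf/8ALKAsACgn1gC9Z5QAS1aMAMJ34wB/f38AIr28AM++FwDox64AeLv/AIrfmACWmP8A1bDFABERERERERERESIiIiIiIiIiIiIhERERERERERERERERERERERERERESIiIiIiIiIiIiIiIRERERERERERERERERERERERIiIiIiIiIiIiIiIiIiIiIiERERIRERERERERERERERESIiIiIiIiIiIiIiIiIiIiIiIiIiERERERERERERERERIiIiIiIiIiIiIiIiIiIiIiIiIiIiIRERERERERERERESIiIiIiIiIiIiIiIiIiIiIiIiIiIiIhESIhERERERESIiIiIiIiIiIiIiIiIiIiIiIiIiIiIiIiIiERERERERIiIiIiIiIiIiIiIiIiIiIiIiIiIiIiIiIiIREREREREiIiIiIiIiIiIiIiIiIiIiIiIiIiIiIiIiIhEREREREiIiIiIiIiIiIiIiIiIiIiIiIiIiIiIiIiIiERERERESIiIiIiIiIiIiIiIiIiIiIiIiIiIiIiIiIiIRERERERIiIiIiIiIiIiIiIiIiIiIiIiIiIiIiIiIiIhERERERESIiIiIiIiIiIiIiIiIiIiIiIiIiIiIiIiIiERERERERIiIiIiIiIiIiIiIiIiIiIiIiIiIiIiIiIiIRERERERESIiIiIiIiIiIiIiIiIiIiIiIiIiIiIiIiIhERERERERIiIiIiIiIiIiIiIiIiIiIiIiIiIiIiIiIiERERERERIiIiIiIiIiIiIiIiIiIiIiIiIiIiIiIiIiIREREREREiIiIiIiIiIiIiIiIiIiIiIiIiIiIiIiIiIhERERERERIiIiIiIiIiIiIiIiIiIiIiIiIiIiIiIiIiERERERERESIiIiIiIiIiIiIiIiIiIiIiIiIiIiIiIiIRERERERERESIiIiIiIiIiIiIiIiIiIiIiIiIiIiIiIhEREREREREREiIiIiIiIiIiIiIiIiIiIiIiIiIiIiIiEREREREREREREiIiIiIiIiIiIiIiIiIiIiIiIiIiIiIRERERERERERESIiIiIiIiIiIiIiIiIiIiIiIiIiIiIhERERERERERERIiIiIiIiIiIiIiIiIiIiIiIiIiIiIiERERERERERERESIiIiIiIiIiIiIiIiIiIiIiIiIiIiIRERERERERERERIiIiIiIiIiIiIiIiIiIiERESIiIiIhEREREREREREREiIiIiIiIiIiIRESIiIhERERERIiIiERERERERERERERIiIiIiIiIiERERESIhERERERESIiIREREREREREREREiIiIiIhERERERERERERERERERERIhERERERERERERESIiIiIhERERERERERERERERERERERERERERERERERERIiIiIiEREREREREREREREREREREREREREREREREREREiIiIiEREREREREREREREREREREREREREREREREREREREiIiERERERERERERERERERERERERERERERERERERERERERERERERERERERERERERERERERERERERERERERERERERERERERERERERERERERERERERERERERERERERERERERERERERERERERERERERERERERERERERERERERERERERERERERERERERERERERERERERERERERERERERERERERERERERERERERERERERERERERERERERERERERERERERERERERERERERERERERERERERERERERERERERERERERERERERERERERERERERERERERERERERERERERERERERERERERERERERERERERERERERERERERERERERERERERERERERERERERERERERERERERERERERERERERERERERERERERERERERERERERERERERERERERERERERERERERERERERERERERERERERERERERERERERERERERERERERERERERERERERERERERERERERERERERERERERERERERERERERERERERERERERERERERERERERERERERERERERERERERERERERERERERERERERERERERERETMRERERERERERERERERERERERERERERERERERERERERMzMREREREREREREREREREREREREREREREREREREREREzMzMRERERERERERERERERERERERERERERERERERERETMzMzERERERERERERERERERERERERERERERERERERERMzMzMREREREREREREREREREREREREREREREREREREREzMzMzERERERERERERERERERERERERERERERERERERETMzMzMRERERERERERERERERERERERERERERERERERERMzMzMzEREREREREREREREREREREREREREREREREREREzMzMzMRERERERERERERERERERERERERERERERERERETMzMzMzERERERERERERERERERERERERERERERERERERMzMzMzMREREREREREREREREREREREREREREREREREREzMzMzMRERERERERERERERERERERERERERERERERERETMzMzMxERERERERERERERERERERERERERERERERERERMzMzMzEREREREREREREREREREREREREREREREREREREzMzMzMRERERERERERERERERERERERERERERERERERETMzMzMzERERERERERERERERERERERERERERERERERER"/>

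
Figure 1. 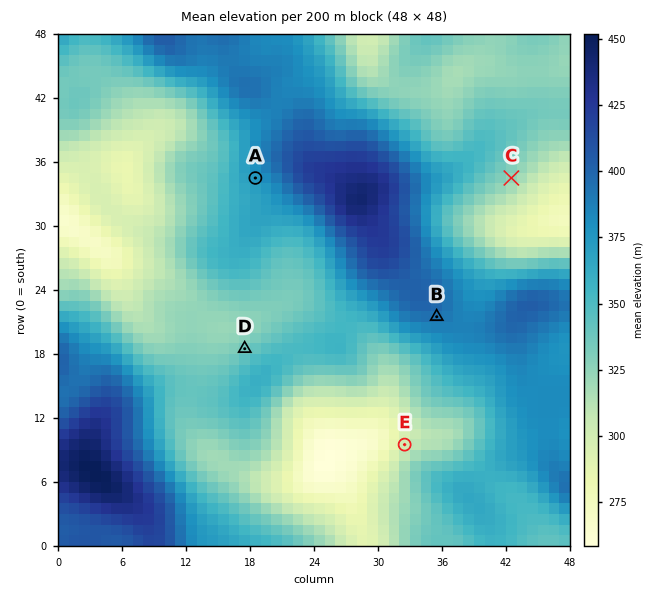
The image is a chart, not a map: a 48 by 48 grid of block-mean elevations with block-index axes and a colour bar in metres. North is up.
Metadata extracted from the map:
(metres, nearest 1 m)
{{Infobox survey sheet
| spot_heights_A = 374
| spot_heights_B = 394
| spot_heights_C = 325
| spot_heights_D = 335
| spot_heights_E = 300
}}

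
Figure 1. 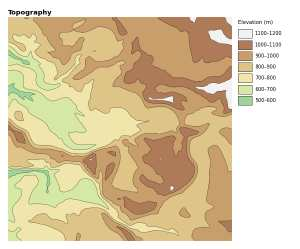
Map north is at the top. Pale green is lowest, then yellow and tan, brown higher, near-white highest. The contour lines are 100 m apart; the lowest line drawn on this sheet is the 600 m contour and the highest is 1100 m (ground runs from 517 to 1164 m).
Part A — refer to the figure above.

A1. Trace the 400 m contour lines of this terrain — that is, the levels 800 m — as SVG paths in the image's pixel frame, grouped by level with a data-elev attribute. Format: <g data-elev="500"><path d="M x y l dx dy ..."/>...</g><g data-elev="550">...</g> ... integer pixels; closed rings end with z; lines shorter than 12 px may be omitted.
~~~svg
<g data-elev="800"><path d="M8 167l6-1 12 1 7-1 0-1-5-3 0-2 14-1 9 5 0 3 1 0 16-4 11 2 5 6 15 13 3 12 14 14 2 7 10 8 3 0 8-2 6 0 3 3 7 0 12 4 4-2 3 2 5 5-18-4-21 1-24-11-11-11-7-2-13 1-4 2-2 5-5-3-4 2-3-1 0 10-6-4-10-1-7-6-7 2-9 6 17 4 14 6 5 4 1 6"/><path d="M19 121l4 0 1-2-2-7-5-1-2 2 0 3z"/><path d="M8 42l6 2 10 7 2-2-3-5-8-3-2-6 7 1 3-2 6 4 3-4 2 0 3 4-2 4 5 3-5 6 0 2 5 5 15 6 2 9-3 6 1 1 11-7 8-8 3-9 5-1-3 4 1 4-18 18 7 3 1 3 3 0 8 5 4-8 8-5-3 19-2 4 3 8 5-1 7 4 4 0 2-1 2-4 9-1 6 3 5 6 5 4 13 1-12 4 0 1 3 4-8 6-10 0-4 5-3-1-8 6-24 8-11-1-22-8-14 0-4-4-5-10-19-12"/></g>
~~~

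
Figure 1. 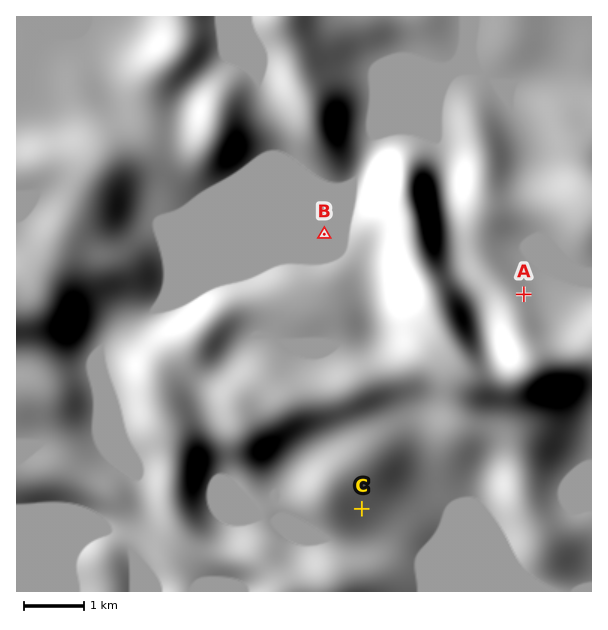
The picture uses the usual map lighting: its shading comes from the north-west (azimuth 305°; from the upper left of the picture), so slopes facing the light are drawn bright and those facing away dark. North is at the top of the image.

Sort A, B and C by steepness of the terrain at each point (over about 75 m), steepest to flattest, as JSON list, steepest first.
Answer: ["A", "C", "B"]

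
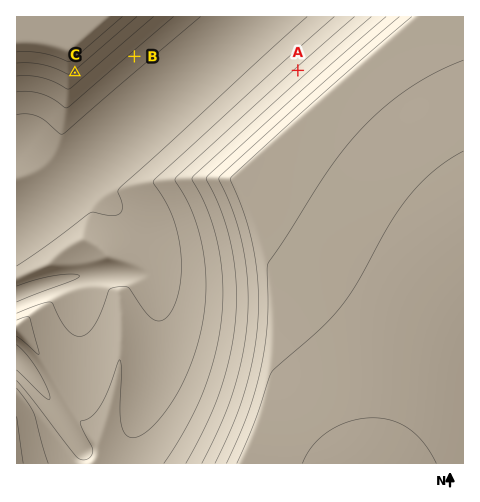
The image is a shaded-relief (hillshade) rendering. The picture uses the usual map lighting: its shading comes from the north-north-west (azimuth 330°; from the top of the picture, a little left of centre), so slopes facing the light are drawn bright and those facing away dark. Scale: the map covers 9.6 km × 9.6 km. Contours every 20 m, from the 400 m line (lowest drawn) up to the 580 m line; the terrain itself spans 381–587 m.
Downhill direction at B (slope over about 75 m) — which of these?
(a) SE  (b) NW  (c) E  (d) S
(a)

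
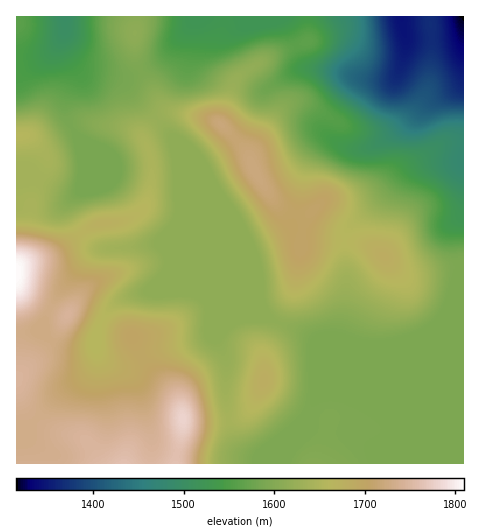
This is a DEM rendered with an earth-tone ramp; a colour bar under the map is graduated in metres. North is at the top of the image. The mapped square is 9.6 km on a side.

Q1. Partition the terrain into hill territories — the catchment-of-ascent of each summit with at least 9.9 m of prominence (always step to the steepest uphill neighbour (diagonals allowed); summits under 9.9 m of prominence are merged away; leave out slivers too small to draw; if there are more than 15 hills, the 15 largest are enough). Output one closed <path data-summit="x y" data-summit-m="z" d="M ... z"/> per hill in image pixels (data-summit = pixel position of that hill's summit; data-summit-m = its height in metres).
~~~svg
<path data-summit="253 168" data-summit-m="1722" d="M279 16l-83 0-34 42-30 18-16 1-35-7 7 4 17 3 17 5 47 50 7 12 54 129 30 31 8 12 37 17 10 7 29 0-5-6 7-36-1-62 3-8 42-39 14-17 12-8 15-6 28 3 5-7 0-125-4 5-11 3-43 0-2 18-5 18-8 6-15 1-68-14-10-14-10-27z"/><path data-summit="17 272" data-summit-m="1809" d="M63 37l-1 11 11 25 0 9-7 17 0 16 12 22 3 15 1 22-2 16-7 3-9-1-28-14-20 2 1 153 18-2 11 4-2-14 13-26 23-30 12-12 7-4 60-5 71 29-58-136-18-22-32-33-17-5-17-3-8-4-15-21z"/><path data-summit="384 256" data-summit-m="1683" d="M463 155l-4 6-28-3-15 6-12 8-12 15-44 41-3 8 1 62-7 36 2 4 26 7 28-1 26-10 17-11 6-8 14-30 1-21-3-34 8-19z"/><path data-summit="264 381" data-summit-m="1682" d="M259 317l-15 1-13 5-13 16 8 21 0 42 5 30 7 15 17 10 10-2 34-29 9-9 8-18 67-28 34-34-28 8-22 0-21-5-31 0-13-8-31-14z"/><path data-summit="183 419" data-summit-m="1780" d="M222 331l-30 12-35 7-28 15-19-1 19 9 9 12 15 54-1 25 132-1 2-9 10-23-1-3-35 29-5 0-11-5-6-5-5-8-7-37 0-42-8-18z"/><path data-summit="68 315" data-summit-m="1745" d="M159 244l-35 4-19 0-13 5-12 12-27 36-9 20 2 15 10 8 10 3 25 0 5-5 3-15 8-15 13-12 26-9 9 3 38-2 59 25 17 1-5-9-36-36z"/><path data-summit="124 463" data-summit-m="1761" d="M97 352l-2 10-7 12-26 18-27 28-3 4 0 17 20 14 2 9 97 0 2-25-15-54-9-12-24-12z"/><path data-summit="17 136" data-summit-m="1659" d="M62 37l-9 13-11 6-26 1 0 122 20-1 23 12 14 3 7-3 2-30-4-23-12-22 0-16 7-17 0-9-11-25z"/><path data-summit="134 33" data-summit-m="1613" d="M195 16l-129 0-2 29 9 16 14 11 42 5 33-19 29-33z"/><path data-summit="17 379" data-summit-m="1747" d="M35 331l-19 3 1 90 16-1 29-31 26-18 8-16 0-15-5 4-20 1-12-3z"/><path data-summit="17 22" data-summit-m="1561" d="M64 16l-47 0-1 40 20 1 17-7 11-16z"/>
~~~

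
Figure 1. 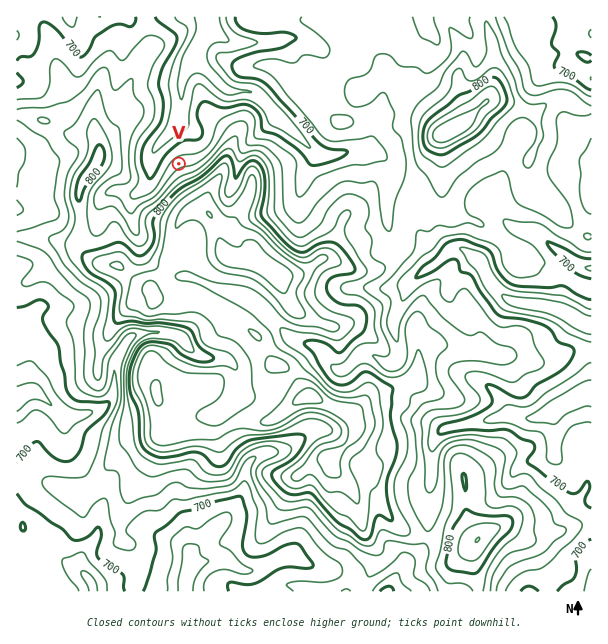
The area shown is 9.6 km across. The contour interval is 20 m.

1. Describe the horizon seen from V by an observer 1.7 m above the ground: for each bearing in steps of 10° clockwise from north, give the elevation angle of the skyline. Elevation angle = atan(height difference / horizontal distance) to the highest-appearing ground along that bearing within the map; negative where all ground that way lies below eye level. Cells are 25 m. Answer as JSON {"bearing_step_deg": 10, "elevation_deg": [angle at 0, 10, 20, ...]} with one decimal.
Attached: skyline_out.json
{"bearing_step_deg": 10, "elevation_deg": [-1.0, -2.1, -0.9, -0.3, -0.2, -0.0, 1.2, 2.7, 4.8, 6.8, 8.4, 9.6, 10.5, 11.2, 11.6, 11.6, 11.4, 10.7, 9.5, 7.6, 5.1, 3.2, 2.6, 1.7, 1.7, 2.2, 2.6, 3.2, 3.1, 2.3, 1.6, 1.1, 0.7, 0.3, 0.1, -0.2]}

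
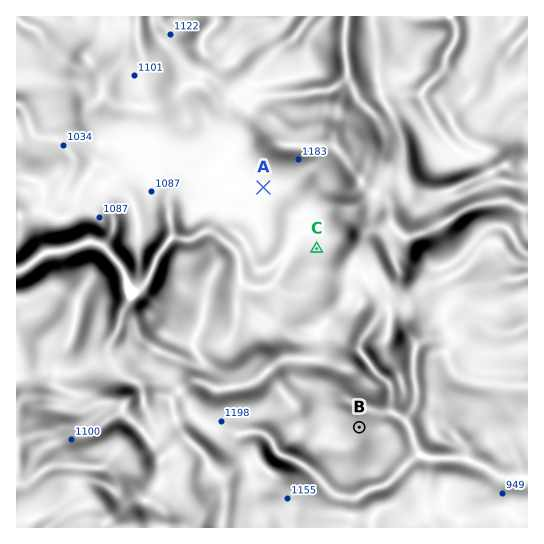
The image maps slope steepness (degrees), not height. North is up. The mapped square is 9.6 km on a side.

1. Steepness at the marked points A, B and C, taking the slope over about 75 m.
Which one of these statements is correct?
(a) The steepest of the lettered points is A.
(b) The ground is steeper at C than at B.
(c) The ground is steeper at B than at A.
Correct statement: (c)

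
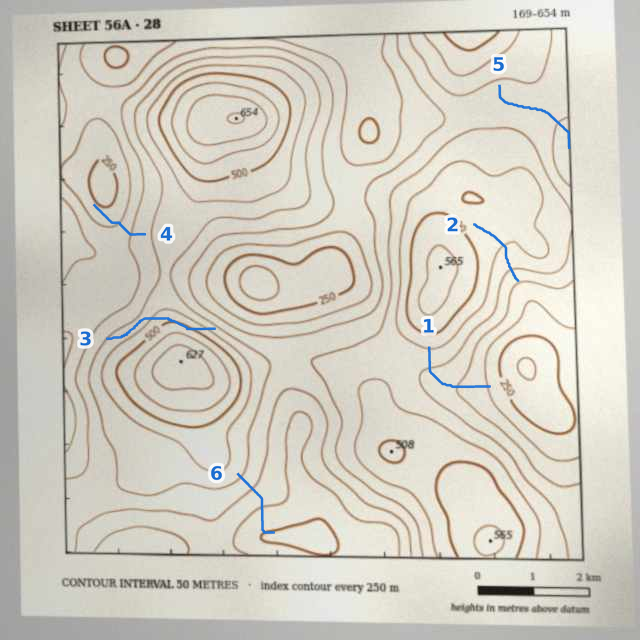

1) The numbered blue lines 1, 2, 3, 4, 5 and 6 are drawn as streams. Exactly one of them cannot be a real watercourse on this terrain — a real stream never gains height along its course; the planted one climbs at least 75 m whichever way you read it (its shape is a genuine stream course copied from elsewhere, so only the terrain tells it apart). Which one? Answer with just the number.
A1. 3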